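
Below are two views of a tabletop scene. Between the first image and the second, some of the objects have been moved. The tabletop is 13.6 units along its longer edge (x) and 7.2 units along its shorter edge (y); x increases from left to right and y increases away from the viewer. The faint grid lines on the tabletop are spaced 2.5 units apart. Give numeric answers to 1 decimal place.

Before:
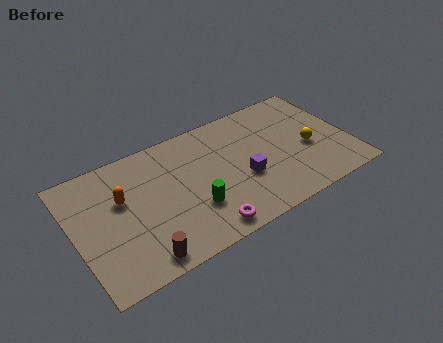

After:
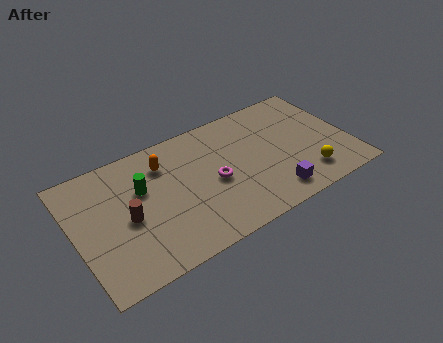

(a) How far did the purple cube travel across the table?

2.0

From (8.2, 2.8) to (9.4, 1.2), the purple cube covered √(1.2² + 1.6²) ≈ 2.0 units.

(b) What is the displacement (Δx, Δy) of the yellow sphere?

(-0.4, -1.6)

The yellow sphere started near (11.6, 3.1) and ended near (11.2, 1.5).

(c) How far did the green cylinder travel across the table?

3.2

From (5.6, 2.3) to (3.4, 4.6), the green cylinder covered √(2.2² + 2.3²) ≈ 3.2 units.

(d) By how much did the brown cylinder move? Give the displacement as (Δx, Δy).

(-0.3, 2.4)

The brown cylinder started near (2.8, 0.9) and ended near (2.5, 3.3).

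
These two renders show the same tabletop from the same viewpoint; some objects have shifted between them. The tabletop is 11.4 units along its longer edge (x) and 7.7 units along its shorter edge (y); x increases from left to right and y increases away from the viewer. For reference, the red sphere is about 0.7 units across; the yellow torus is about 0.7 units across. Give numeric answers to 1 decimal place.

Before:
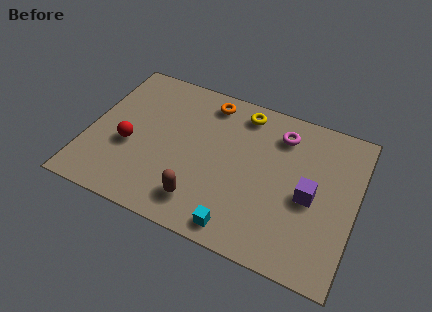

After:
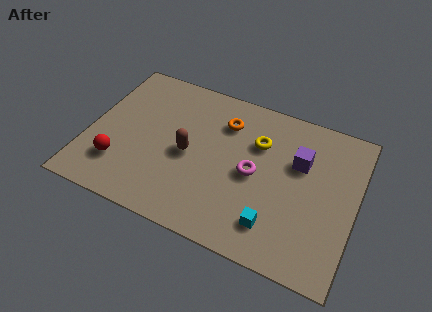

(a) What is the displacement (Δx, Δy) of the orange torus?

(0.8, -0.8)

The orange torus was at about (4.8, 6.6) and moved to about (5.6, 5.8).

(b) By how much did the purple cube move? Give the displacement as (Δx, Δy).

(-0.6, 1.5)

The purple cube started near (9.5, 3.5) and ended near (8.9, 5.0).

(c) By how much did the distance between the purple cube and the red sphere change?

+0.3

The distance was about 7.7 in the first image and 8.0 in the second, so they moved 0.3 units further apart.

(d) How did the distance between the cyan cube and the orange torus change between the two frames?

-1.1

Before: roughly 6.0 units apart; after: 4.9. That's 1.1 units closer together.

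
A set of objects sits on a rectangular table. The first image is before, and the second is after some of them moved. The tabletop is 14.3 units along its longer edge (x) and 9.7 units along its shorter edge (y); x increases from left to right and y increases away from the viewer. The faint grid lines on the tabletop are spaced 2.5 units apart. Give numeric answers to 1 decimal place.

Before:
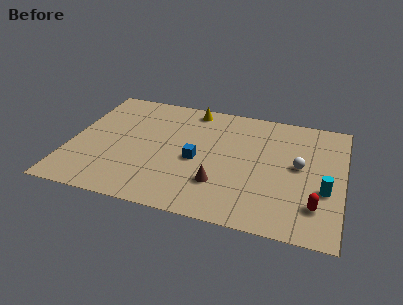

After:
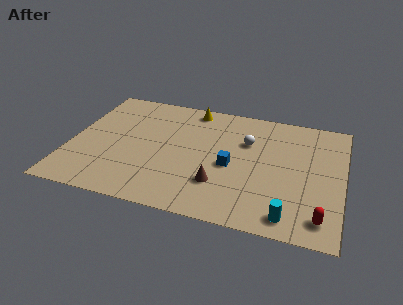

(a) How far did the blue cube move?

1.8

The blue cube was near (6.7, 4.3) before and (8.5, 4.3) after, so it travelled √(1.8² + 0.0²) ≈ 1.8 units.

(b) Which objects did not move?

the yellow cone and the brown cone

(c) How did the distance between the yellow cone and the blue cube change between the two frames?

+0.6

The distance was about 4.3 in the first image and 4.9 in the second, so they moved 0.6 units further apart.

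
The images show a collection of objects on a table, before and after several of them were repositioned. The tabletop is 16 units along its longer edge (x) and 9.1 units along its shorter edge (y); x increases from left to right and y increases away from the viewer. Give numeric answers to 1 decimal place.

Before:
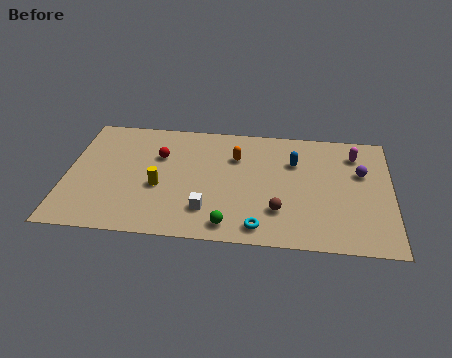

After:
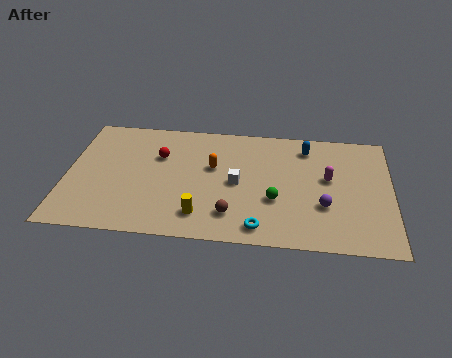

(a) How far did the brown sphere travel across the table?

2.4

From (10.5, 2.5) to (8.2, 2.0), the brown sphere covered √(2.3² + 0.5²) ≈ 2.4 units.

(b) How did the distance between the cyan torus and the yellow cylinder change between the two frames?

-2.6

They were about 5.6 units apart before and 3.0 after — 2.6 units closer together.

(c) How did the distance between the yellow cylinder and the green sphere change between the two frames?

-0.4

Before: roughly 4.3 units apart; after: 3.9. That's 0.4 units closer together.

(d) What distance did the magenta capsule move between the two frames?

2.4

The magenta capsule was near (14.2, 7.2) before and (12.9, 5.2) after, so it travelled √(1.3² + 2.0²) ≈ 2.4 units.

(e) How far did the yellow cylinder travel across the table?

2.8

From (4.6, 3.7) to (6.7, 1.8), the yellow cylinder covered √(2.1² + 1.9²) ≈ 2.8 units.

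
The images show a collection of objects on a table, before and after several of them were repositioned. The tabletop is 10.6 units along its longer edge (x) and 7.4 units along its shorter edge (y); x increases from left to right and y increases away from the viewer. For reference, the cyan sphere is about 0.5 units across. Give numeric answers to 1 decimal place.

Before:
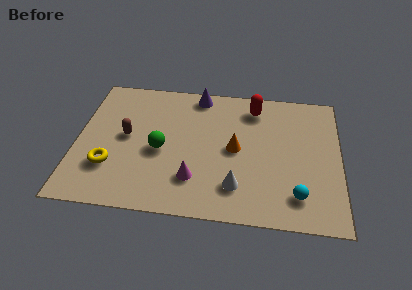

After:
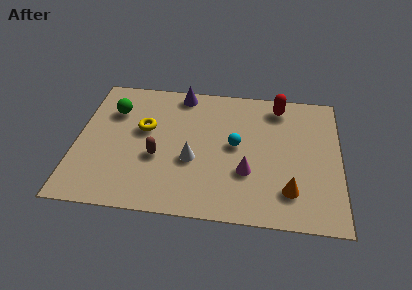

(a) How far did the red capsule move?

1.0

The red capsule moved from about (7.1, 6.1) to (8.1, 6.3), a distance of √(1.0² + 0.2²) ≈ 1.0.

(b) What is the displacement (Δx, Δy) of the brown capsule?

(1.3, -1.0)

The brown capsule was at about (2.0, 3.9) and moved to about (3.3, 2.9).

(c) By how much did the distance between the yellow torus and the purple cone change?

-3.0

The distance was about 5.6 in the first image and 2.6 in the second, so they moved 3.0 units closer together.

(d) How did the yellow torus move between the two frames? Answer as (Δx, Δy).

(1.3, 2.2)

From the two frames, the yellow torus sits at roughly (1.4, 2.2) before and (2.7, 4.4) after.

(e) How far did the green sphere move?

2.8

The green sphere was near (3.4, 3.3) before and (1.4, 5.3) after, so it travelled √(2.0² + 2.0²) ≈ 2.8 units.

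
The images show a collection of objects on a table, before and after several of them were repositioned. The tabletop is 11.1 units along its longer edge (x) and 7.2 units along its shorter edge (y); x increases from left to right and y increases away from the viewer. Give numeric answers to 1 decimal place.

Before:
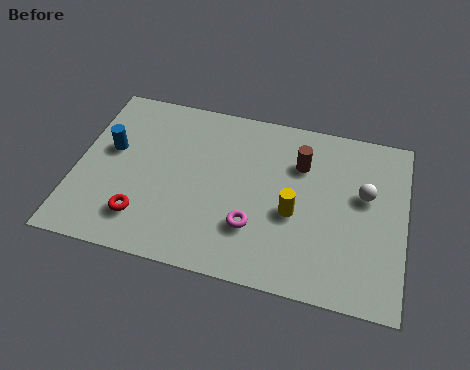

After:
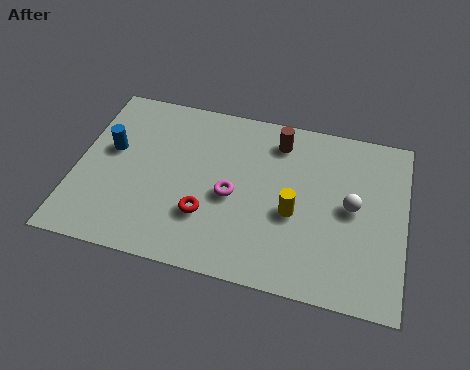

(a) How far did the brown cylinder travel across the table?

1.1

From (7.5, 5.1) to (6.7, 5.9), the brown cylinder covered √(0.8² + 0.8²) ≈ 1.1 units.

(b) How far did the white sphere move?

0.7

The white sphere moved from about (9.7, 4.3) to (9.3, 3.7), a distance of √(0.4² + 0.6²) ≈ 0.7.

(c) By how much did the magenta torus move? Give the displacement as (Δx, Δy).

(-0.8, 1.1)

From the two frames, the magenta torus sits at roughly (6.1, 2.1) before and (5.3, 3.2) after.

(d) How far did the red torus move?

2.2

From (2.4, 1.6) to (4.5, 2.2), the red torus covered √(2.1² + 0.6²) ≈ 2.2 units.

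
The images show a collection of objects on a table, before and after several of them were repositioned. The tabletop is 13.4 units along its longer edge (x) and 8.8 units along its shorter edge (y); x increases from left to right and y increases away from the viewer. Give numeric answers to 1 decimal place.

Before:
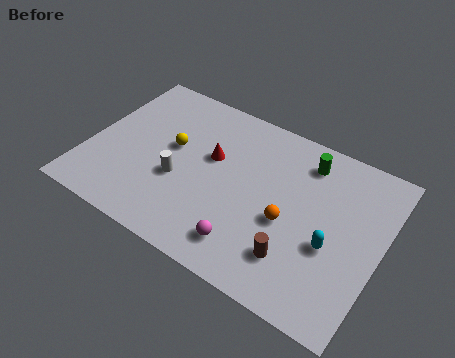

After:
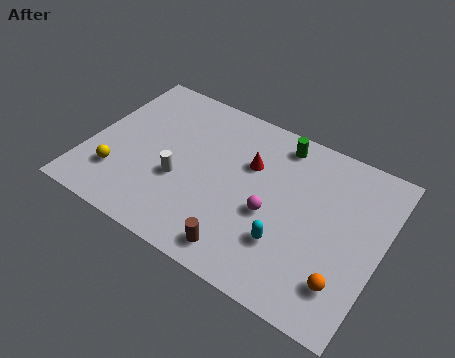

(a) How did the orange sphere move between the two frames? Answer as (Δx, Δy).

(2.8, -1.7)

The orange sphere started near (9.3, 3.7) and ended near (12.1, 2.0).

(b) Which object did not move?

the white cylinder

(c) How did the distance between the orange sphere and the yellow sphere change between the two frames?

+4.8

They were about 5.7 units apart before and 10.5 after — 4.8 units further apart.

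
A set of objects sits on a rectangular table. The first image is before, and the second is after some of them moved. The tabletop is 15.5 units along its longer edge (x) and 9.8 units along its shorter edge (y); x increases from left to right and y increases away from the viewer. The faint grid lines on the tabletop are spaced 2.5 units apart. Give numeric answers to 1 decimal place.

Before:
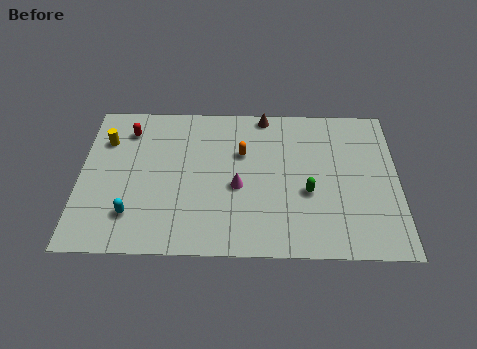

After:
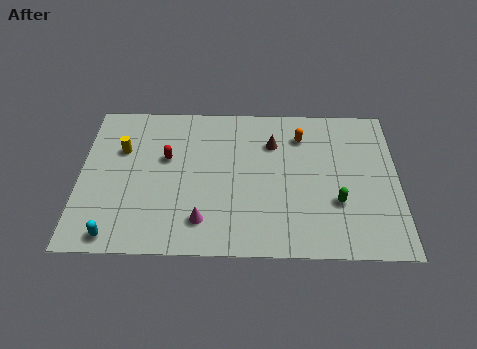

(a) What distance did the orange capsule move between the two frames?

3.1

The orange capsule moved from about (7.9, 6.4) to (10.8, 7.6), a distance of √(2.9² + 1.2²) ≈ 3.1.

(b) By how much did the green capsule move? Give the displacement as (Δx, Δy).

(1.4, -0.6)

From the two frames, the green capsule sits at roughly (11.1, 3.9) before and (12.5, 3.3) after.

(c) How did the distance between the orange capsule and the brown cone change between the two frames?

-1.3

They were about 2.8 units apart before and 1.5 after — 1.3 units closer together.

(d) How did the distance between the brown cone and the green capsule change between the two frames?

-0.6

The distance was about 5.5 in the first image and 4.9 in the second, so they moved 0.6 units closer together.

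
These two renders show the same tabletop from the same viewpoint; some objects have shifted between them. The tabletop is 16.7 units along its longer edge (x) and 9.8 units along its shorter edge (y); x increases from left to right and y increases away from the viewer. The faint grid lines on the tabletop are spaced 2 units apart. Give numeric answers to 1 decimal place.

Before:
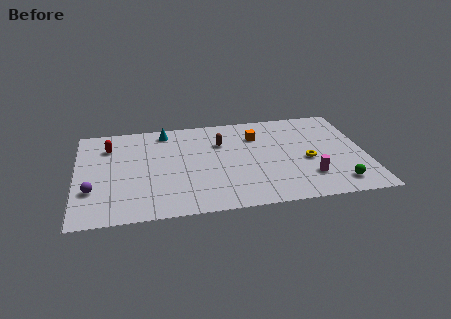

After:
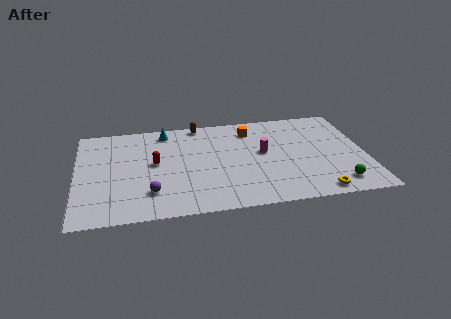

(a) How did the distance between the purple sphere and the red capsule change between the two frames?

-1.5

They were about 4.4 units apart before and 2.9 after — 1.5 units closer together.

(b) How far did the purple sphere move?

3.4

From (0.9, 3.1) to (4.2, 2.4), the purple sphere covered √(3.3² + 0.7²) ≈ 3.4 units.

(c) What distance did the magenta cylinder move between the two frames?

3.8

From (13.3, 2.5) to (10.8, 5.4), the magenta cylinder covered √(2.5² + 2.9²) ≈ 3.8 units.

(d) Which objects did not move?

the cyan cone and the green sphere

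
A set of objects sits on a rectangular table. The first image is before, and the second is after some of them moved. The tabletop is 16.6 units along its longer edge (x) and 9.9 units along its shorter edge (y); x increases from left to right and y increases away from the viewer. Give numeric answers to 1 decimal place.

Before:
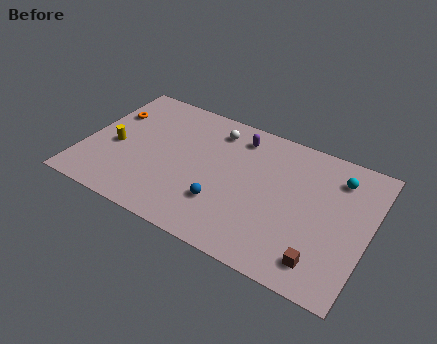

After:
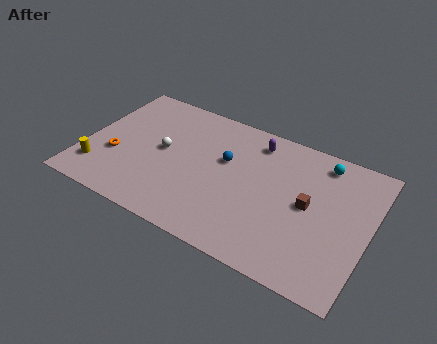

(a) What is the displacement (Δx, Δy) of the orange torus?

(0.8, -3.2)

From the two frames, the orange torus sits at roughly (1.1, 6.8) before and (1.9, 3.6) after.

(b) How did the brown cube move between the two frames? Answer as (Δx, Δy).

(-1.2, 3.4)

The brown cube was at about (14.3, 1.7) and moved to about (13.1, 5.1).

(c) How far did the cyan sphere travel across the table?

1.2

The cyan sphere was near (14.5, 7.8) before and (13.5, 8.5) after, so it travelled √(1.0² + 0.7²) ≈ 1.2 units.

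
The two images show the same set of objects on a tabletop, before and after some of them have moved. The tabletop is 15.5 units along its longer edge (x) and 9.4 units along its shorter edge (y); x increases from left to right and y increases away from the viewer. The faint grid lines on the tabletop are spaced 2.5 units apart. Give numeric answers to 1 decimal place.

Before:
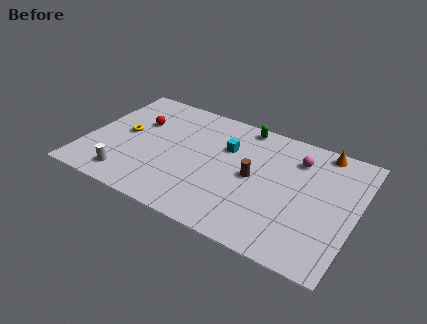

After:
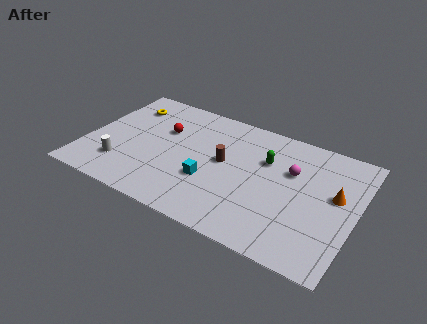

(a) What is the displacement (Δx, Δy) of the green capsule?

(1.6, -2.2)

The green capsule started near (8.6, 8.5) and ended near (10.2, 6.3).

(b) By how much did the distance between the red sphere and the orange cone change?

-0.6

They were about 10.7 units apart before and 10.1 after — 0.6 units closer together.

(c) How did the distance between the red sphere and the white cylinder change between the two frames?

-0.5

Before: roughly 4.7 units apart; after: 4.2. That's 0.5 units closer together.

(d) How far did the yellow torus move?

2.4

From (2.1, 4.9) to (1.8, 7.3), the yellow torus covered √(0.3² + 2.4²) ≈ 2.4 units.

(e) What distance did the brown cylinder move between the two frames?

1.8

The brown cylinder was near (9.7, 4.7) before and (7.9, 5.1) after, so it travelled √(1.8² + 0.4²) ≈ 1.8 units.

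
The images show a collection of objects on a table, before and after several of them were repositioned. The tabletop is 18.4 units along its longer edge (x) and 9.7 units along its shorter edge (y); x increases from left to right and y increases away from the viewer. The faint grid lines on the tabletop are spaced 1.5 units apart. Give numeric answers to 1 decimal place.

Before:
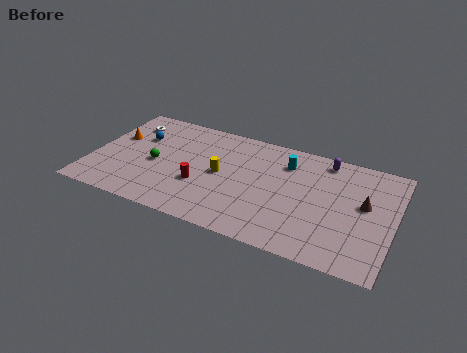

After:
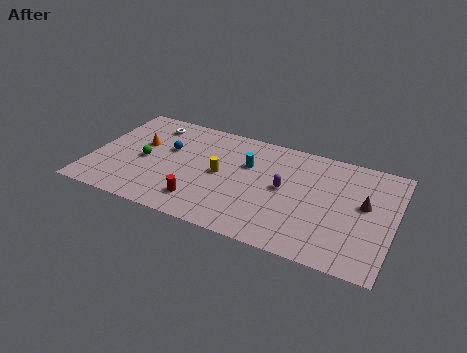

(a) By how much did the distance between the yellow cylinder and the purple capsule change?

-3.2

They were about 7.1 units apart before and 3.9 after — 3.2 units closer together.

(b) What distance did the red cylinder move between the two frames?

1.5

The red cylinder was near (6.8, 3.5) before and (7.0, 2.0) after, so it travelled √(0.2² + 1.5²) ≈ 1.5 units.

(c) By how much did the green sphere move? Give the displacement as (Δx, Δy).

(-0.7, 0.1)

The green sphere was at about (3.9, 4.4) and moved to about (3.2, 4.5).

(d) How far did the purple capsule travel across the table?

4.0

From (14.0, 8.5) to (11.8, 5.1), the purple capsule covered √(2.2² + 3.4²) ≈ 4.0 units.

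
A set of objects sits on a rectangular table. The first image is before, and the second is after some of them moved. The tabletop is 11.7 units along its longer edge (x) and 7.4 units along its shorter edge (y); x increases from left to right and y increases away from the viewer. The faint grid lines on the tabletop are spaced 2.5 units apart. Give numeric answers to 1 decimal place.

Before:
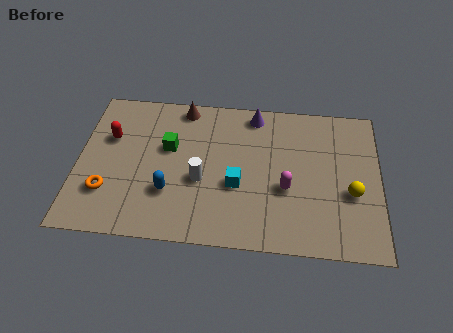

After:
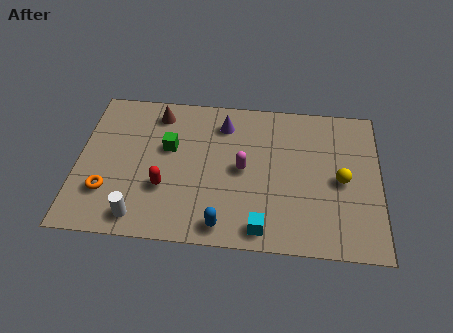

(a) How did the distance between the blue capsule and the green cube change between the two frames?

+2.0

They were about 2.2 units apart before and 4.2 after — 2.0 units further apart.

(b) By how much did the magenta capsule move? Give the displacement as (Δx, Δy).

(-1.7, 0.8)

The magenta capsule started near (8.1, 2.9) and ended near (6.4, 3.7).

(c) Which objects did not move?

the orange torus and the green cube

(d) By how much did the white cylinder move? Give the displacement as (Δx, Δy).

(-2.3, -2.0)

The white cylinder was at about (4.8, 3.0) and moved to about (2.5, 1.0).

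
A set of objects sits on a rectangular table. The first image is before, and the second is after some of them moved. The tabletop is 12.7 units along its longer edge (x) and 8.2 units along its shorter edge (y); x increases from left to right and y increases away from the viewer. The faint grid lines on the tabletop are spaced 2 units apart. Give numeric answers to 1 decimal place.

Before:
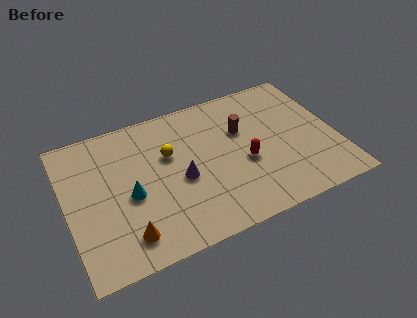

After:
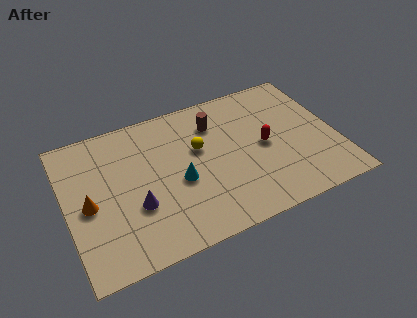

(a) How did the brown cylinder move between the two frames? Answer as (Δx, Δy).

(-1.2, 0.9)

The brown cylinder started near (8.4, 5.3) and ended near (7.2, 6.2).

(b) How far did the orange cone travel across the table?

2.7

The orange cone moved from about (2.5, 1.5) to (1.0, 3.8), a distance of √(1.5² + 2.3²) ≈ 2.7.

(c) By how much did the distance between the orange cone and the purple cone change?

-1.2

Before: roughly 3.5 units apart; after: 2.3. That's 1.2 units closer together.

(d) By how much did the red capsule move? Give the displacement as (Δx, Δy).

(1.0, 0.6)

The red capsule was at about (8.3, 3.4) and moved to about (9.3, 4.0).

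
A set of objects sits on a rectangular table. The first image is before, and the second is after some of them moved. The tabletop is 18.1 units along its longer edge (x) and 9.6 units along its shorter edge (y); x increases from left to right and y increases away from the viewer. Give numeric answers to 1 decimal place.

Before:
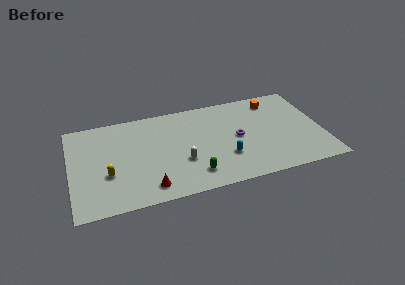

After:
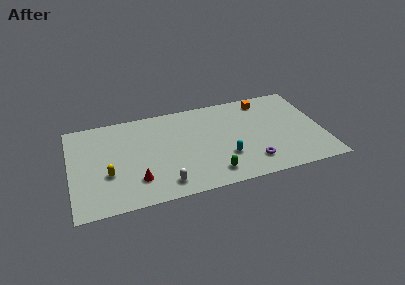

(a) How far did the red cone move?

1.2

The red cone was near (5.4, 1.5) before and (4.6, 2.4) after, so it travelled √(0.8² + 0.9²) ≈ 1.2 units.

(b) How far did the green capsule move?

1.3

The green capsule moved from about (8.6, 1.9) to (9.9, 1.6), a distance of √(1.3² + 0.3²) ≈ 1.3.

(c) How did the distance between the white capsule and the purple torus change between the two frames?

+2.0

They were about 4.3 units apart before and 6.3 after — 2.0 units further apart.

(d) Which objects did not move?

the yellow capsule and the cyan capsule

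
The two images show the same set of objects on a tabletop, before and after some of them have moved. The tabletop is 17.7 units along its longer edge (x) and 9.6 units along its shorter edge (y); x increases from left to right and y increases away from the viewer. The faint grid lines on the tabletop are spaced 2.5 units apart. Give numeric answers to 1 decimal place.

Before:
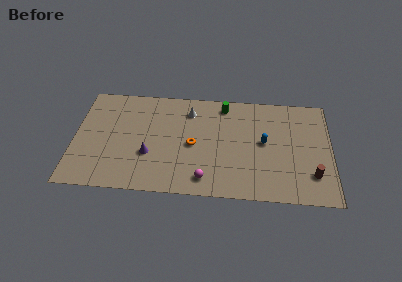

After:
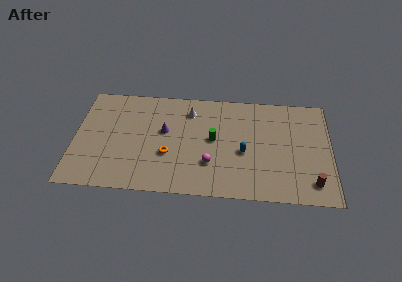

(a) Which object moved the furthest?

the green cylinder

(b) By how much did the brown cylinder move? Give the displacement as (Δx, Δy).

(0.0, -0.7)

The brown cylinder started near (16.4, 2.4) and ended near (16.4, 1.7).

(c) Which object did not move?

the white cone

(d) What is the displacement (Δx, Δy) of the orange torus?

(-1.7, -1.0)

The orange torus was at about (8.2, 4.5) and moved to about (6.5, 3.5).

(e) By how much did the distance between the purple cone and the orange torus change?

-1.1

The distance was about 3.2 in the first image and 2.1 in the second, so they moved 1.1 units closer together.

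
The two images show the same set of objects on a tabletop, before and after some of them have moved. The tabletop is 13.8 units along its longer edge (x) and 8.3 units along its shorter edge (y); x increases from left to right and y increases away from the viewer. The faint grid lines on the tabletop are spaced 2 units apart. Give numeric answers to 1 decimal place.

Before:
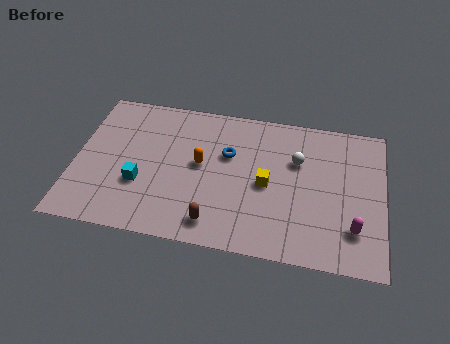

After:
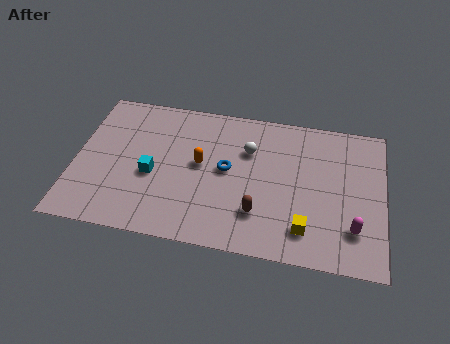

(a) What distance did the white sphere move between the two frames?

2.2

From (9.9, 5.5) to (7.7, 5.7), the white sphere covered √(2.2² + 0.2²) ≈ 2.2 units.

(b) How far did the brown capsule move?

2.1

The brown capsule was near (6.4, 1.3) before and (8.3, 2.2) after, so it travelled √(1.9² + 0.9²) ≈ 2.1 units.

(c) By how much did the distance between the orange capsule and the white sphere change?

-2.0

The distance was about 4.4 in the first image and 2.4 in the second, so they moved 2.0 units closer together.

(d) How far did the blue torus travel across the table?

0.9

The blue torus was near (6.8, 5.3) before and (6.8, 4.4) after, so it travelled √(0.0² + 0.9²) ≈ 0.9 units.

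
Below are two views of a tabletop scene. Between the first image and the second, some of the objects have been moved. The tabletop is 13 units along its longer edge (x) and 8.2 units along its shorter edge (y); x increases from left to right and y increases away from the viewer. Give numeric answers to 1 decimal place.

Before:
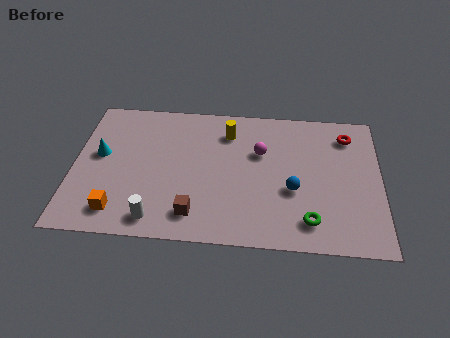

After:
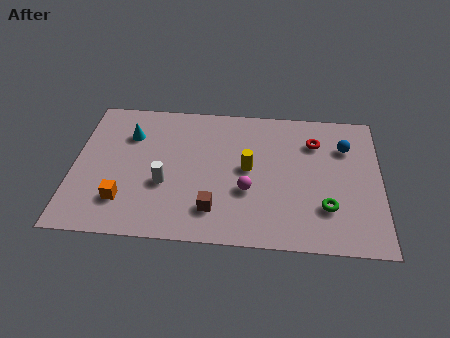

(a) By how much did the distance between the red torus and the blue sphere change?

-2.8

The distance was about 4.1 in the first image and 1.3 in the second, so they moved 2.8 units closer together.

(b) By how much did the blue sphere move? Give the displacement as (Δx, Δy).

(2.2, 2.7)

The blue sphere was at about (9.3, 3.2) and moved to about (11.5, 5.9).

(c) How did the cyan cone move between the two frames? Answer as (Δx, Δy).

(1.2, 1.3)

The cyan cone started near (1.1, 4.6) and ended near (2.3, 5.9).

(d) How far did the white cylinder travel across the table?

2.0

The white cylinder was near (3.6, 1.1) before and (3.9, 3.1) after, so it travelled √(0.3² + 2.0²) ≈ 2.0 units.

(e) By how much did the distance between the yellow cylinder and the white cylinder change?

-2.3

The distance was about 6.0 in the first image and 3.7 in the second, so they moved 2.3 units closer together.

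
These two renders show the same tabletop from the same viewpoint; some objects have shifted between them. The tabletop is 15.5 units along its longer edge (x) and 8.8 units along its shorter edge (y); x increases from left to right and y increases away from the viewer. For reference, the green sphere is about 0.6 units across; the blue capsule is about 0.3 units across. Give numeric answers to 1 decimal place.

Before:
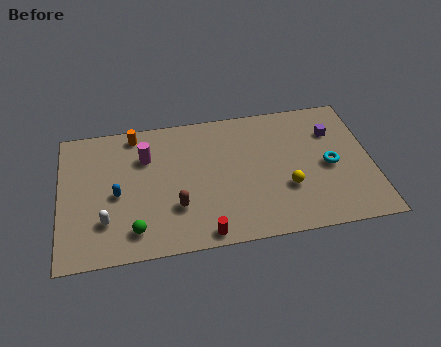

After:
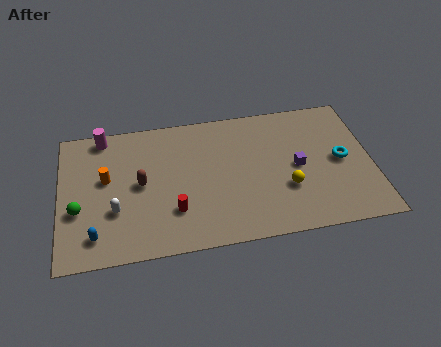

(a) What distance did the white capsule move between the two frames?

0.8

The white capsule was near (2.2, 2.4) before and (2.7, 3.0) after, so it travelled √(0.5² + 0.6²) ≈ 0.8 units.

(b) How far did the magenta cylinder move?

2.7

From (4.3, 6.2) to (2.2, 7.9), the magenta cylinder covered √(2.1² + 1.7²) ≈ 2.7 units.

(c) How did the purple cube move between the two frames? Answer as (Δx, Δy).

(-1.9, -2.0)

From the two frames, the purple cube sits at roughly (13.7, 6.3) before and (11.8, 4.3) after.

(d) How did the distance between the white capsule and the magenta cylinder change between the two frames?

+0.6

They were about 4.3 units apart before and 4.9 after — 0.6 units further apart.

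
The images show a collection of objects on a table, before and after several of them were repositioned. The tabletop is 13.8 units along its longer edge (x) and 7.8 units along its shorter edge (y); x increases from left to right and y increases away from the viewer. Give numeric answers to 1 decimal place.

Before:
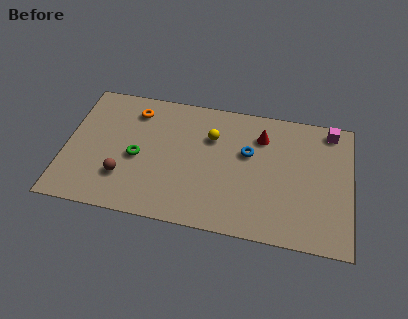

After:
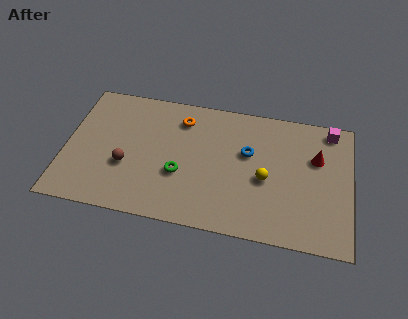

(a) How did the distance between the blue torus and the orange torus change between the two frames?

-2.2

The distance was about 5.8 in the first image and 3.6 in the second, so they moved 2.2 units closer together.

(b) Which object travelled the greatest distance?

the yellow sphere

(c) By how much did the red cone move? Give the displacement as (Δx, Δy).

(2.7, -0.8)

The red cone started near (9.4, 5.9) and ended near (12.1, 5.1).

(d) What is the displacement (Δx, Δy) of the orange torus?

(2.3, -0.1)

From the two frames, the orange torus sits at roughly (3.2, 6.3) before and (5.5, 6.2) after.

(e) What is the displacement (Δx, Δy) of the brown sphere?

(0.1, 0.7)

From the two frames, the brown sphere sits at roughly (2.9, 2.2) before and (3.0, 2.9) after.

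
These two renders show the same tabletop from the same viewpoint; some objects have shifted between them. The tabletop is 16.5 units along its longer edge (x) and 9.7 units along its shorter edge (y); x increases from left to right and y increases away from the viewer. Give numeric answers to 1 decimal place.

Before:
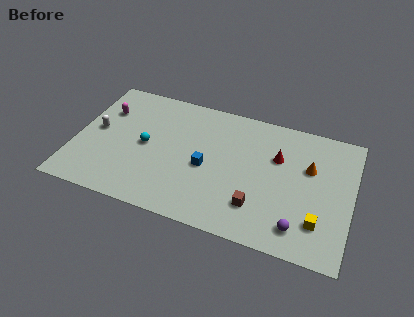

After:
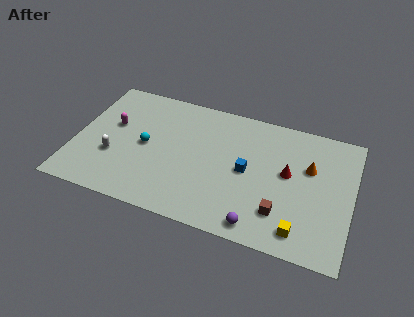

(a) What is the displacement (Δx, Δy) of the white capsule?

(1.2, -1.7)

The white capsule was at about (1.2, 5.1) and moved to about (2.4, 3.4).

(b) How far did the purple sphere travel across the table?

2.4

The purple sphere was near (13.6, 1.7) before and (11.3, 1.1) after, so it travelled √(2.3² + 0.6²) ≈ 2.4 units.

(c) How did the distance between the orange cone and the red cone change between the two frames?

-0.5

They were about 1.9 units apart before and 1.4 after — 0.5 units closer together.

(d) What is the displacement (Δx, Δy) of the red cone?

(0.7, -1.0)

The red cone was at about (12.0, 6.4) and moved to about (12.7, 5.4).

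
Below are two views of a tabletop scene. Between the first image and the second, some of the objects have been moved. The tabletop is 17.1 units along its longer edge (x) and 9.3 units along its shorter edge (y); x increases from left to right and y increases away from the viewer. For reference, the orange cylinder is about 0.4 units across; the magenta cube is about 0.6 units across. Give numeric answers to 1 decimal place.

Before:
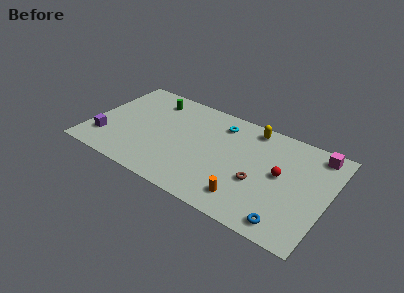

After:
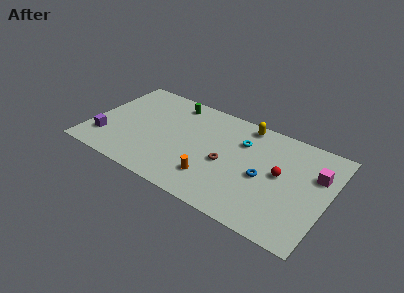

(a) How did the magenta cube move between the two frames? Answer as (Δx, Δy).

(0.2, -1.9)

From the two frames, the magenta cube sits at roughly (15.9, 8.1) before and (16.1, 6.2) after.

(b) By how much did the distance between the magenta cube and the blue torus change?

-3.0

Before: roughly 7.0 units apart; after: 4.0. That's 3.0 units closer together.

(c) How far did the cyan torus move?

1.9

The cyan torus moved from about (9.0, 7.5) to (10.7, 6.6), a distance of √(1.7² + 0.9²) ≈ 1.9.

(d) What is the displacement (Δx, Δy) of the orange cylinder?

(-2.5, 0.5)

The orange cylinder started near (11.7, 1.8) and ended near (9.2, 2.3).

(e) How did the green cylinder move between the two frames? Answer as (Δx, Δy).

(1.5, 0.4)

The green cylinder was at about (3.9, 7.6) and moved to about (5.4, 8.0).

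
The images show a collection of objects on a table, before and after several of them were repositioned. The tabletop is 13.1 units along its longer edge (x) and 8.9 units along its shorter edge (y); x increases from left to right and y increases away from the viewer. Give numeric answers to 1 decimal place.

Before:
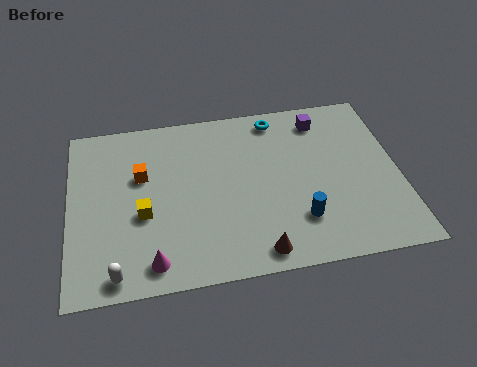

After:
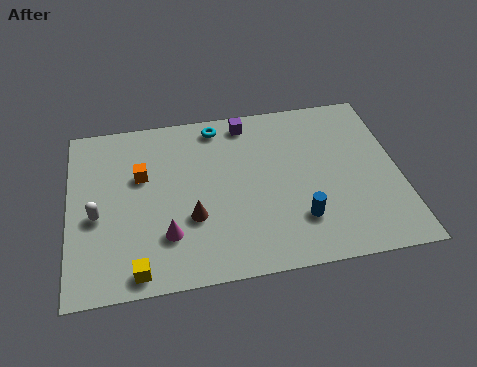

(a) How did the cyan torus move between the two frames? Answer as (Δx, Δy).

(-2.4, 0.0)

From the two frames, the cyan torus sits at roughly (8.4, 7.8) before and (6.0, 7.8) after.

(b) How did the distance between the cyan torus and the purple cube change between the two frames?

-0.6

Before: roughly 1.8 units apart; after: 1.2. That's 0.6 units closer together.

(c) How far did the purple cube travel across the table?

3.0

The purple cube moved from about (10.2, 7.4) to (7.2, 7.8), a distance of √(3.0² + 0.4²) ≈ 3.0.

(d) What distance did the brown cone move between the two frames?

3.3

The brown cone moved from about (7.3, 1.0) to (4.8, 3.1), a distance of √(2.5² + 2.1²) ≈ 3.3.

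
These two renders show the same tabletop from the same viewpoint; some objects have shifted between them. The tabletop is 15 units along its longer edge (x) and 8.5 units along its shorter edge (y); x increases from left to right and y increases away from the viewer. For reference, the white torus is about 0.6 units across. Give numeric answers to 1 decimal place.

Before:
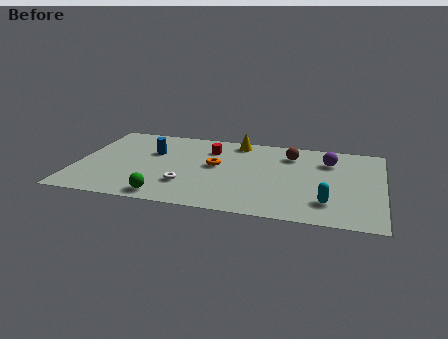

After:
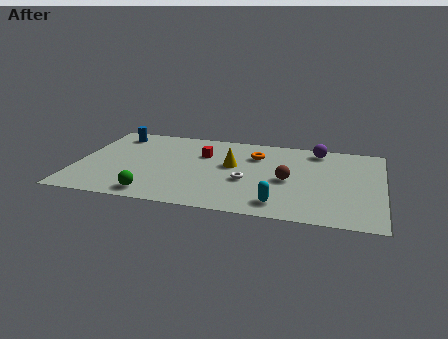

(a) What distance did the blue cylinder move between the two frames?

2.6

From (3.6, 5.5) to (1.6, 7.1), the blue cylinder covered √(2.0² + 1.6²) ≈ 2.6 units.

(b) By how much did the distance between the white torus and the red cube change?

-0.8

The distance was about 4.1 in the first image and 3.3 in the second, so they moved 0.8 units closer together.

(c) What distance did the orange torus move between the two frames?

2.4

The orange torus was near (6.8, 4.7) before and (8.7, 6.2) after, so it travelled √(1.9² + 1.5²) ≈ 2.4 units.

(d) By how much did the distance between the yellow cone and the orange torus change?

-1.2

Before: roughly 2.9 units apart; after: 1.7. That's 1.2 units closer together.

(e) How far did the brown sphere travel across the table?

2.7

From (10.4, 6.6) to (10.4, 3.9), the brown sphere covered √(0.0² + 2.7²) ≈ 2.7 units.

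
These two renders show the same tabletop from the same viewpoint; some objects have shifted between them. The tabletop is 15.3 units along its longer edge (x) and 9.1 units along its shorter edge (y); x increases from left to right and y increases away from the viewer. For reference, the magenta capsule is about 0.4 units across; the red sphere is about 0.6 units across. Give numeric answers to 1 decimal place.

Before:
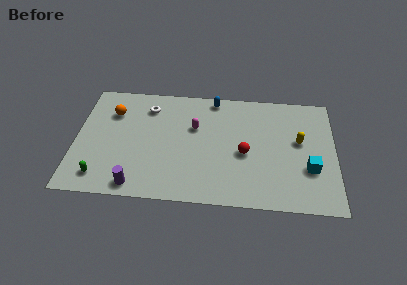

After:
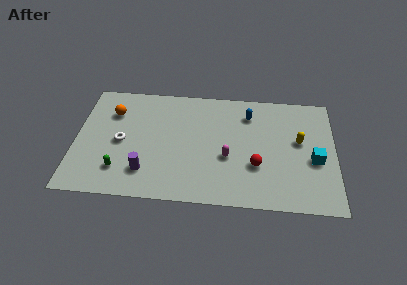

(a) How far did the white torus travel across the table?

3.3

The white torus moved from about (4.2, 7.2) to (2.7, 4.3), a distance of √(1.5² + 2.9²) ≈ 3.3.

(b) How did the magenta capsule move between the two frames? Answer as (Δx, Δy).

(2.0, -2.2)

The magenta capsule started near (7.0, 5.8) and ended near (9.0, 3.6).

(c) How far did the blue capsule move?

2.4

The blue capsule was near (8.1, 8.2) before and (10.2, 7.1) after, so it travelled √(2.1² + 1.1²) ≈ 2.4 units.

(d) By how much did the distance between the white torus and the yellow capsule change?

+1.3

The distance was about 9.2 in the first image and 10.5 in the second, so they moved 1.3 units further apart.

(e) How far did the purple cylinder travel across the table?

1.2

The purple cylinder was near (3.7, 1.0) before and (4.2, 2.1) after, so it travelled √(0.5² + 1.1²) ≈ 1.2 units.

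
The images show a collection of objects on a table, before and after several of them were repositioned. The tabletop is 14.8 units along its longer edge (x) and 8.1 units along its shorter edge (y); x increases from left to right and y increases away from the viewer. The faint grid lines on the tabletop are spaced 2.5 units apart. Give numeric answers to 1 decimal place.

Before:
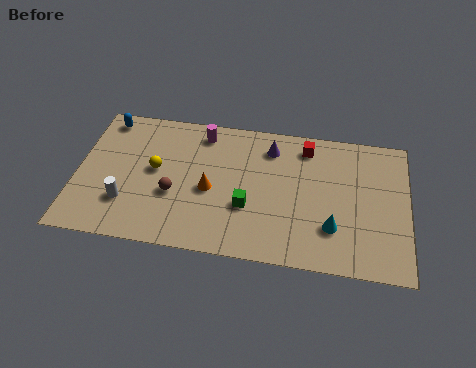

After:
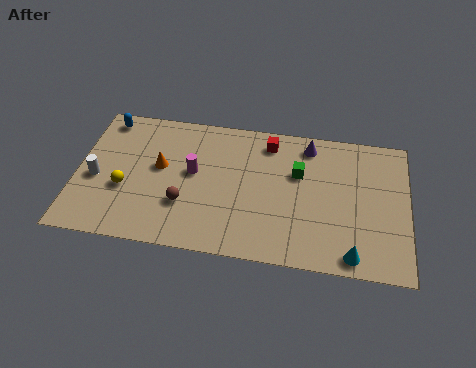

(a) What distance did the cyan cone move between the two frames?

1.7

The cyan cone moved from about (11.5, 2.3) to (12.4, 0.9), a distance of √(0.9² + 1.4²) ≈ 1.7.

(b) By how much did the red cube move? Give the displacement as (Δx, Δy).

(-1.7, 0.0)

The red cube started near (10.2, 6.8) and ended near (8.5, 6.8).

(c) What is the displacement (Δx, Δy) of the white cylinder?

(-1.4, 1.2)

The white cylinder started near (2.3, 2.3) and ended near (0.9, 3.5).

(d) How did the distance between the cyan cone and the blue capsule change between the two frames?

+1.4

The distance was about 11.5 in the first image and 12.9 in the second, so they moved 1.4 units further apart.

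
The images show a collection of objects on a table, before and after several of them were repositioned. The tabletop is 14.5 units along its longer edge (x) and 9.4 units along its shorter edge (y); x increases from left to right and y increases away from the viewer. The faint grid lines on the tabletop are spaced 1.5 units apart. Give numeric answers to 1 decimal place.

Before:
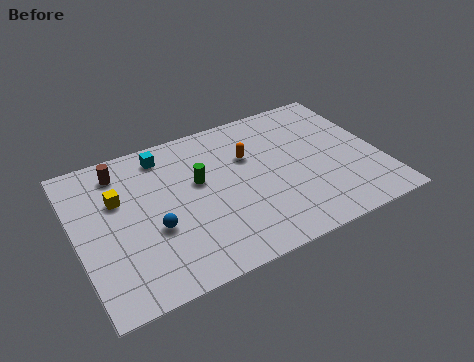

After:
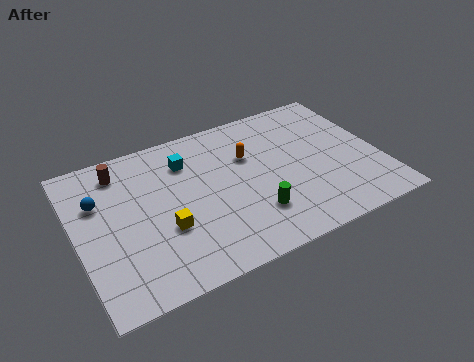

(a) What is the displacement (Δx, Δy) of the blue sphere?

(-2.3, 2.7)

The blue sphere started near (3.5, 3.6) and ended near (1.2, 6.3).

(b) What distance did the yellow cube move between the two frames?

3.3

The yellow cube moved from about (2.1, 6.1) to (4.0, 3.4), a distance of √(1.9² + 2.7²) ≈ 3.3.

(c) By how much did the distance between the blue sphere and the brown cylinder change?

-2.4

The distance was about 4.3 in the first image and 1.9 in the second, so they moved 2.4 units closer together.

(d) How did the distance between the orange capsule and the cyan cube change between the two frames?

-1.3

Before: roughly 4.3 units apart; after: 3.0. That's 1.3 units closer together.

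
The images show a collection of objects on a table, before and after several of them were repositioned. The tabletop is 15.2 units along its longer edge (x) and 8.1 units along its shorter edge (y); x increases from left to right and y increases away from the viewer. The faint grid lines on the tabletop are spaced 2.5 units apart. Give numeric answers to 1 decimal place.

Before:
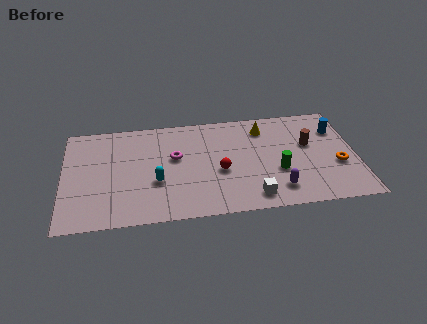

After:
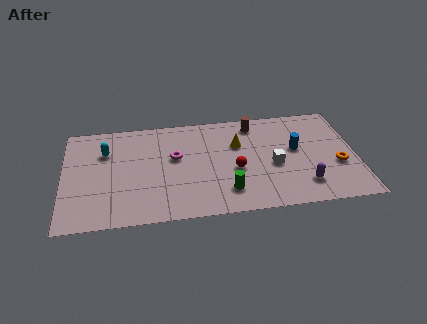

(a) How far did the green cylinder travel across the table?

3.0

From (11.1, 3.0) to (8.4, 1.8), the green cylinder covered √(2.7² + 1.2²) ≈ 3.0 units.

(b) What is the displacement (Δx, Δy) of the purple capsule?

(1.4, 0.2)

From the two frames, the purple capsule sits at roughly (11.0, 1.6) before and (12.4, 1.8) after.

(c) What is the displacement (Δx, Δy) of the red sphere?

(0.8, 0.0)

From the two frames, the red sphere sits at roughly (8.1, 3.4) before and (8.9, 3.4) after.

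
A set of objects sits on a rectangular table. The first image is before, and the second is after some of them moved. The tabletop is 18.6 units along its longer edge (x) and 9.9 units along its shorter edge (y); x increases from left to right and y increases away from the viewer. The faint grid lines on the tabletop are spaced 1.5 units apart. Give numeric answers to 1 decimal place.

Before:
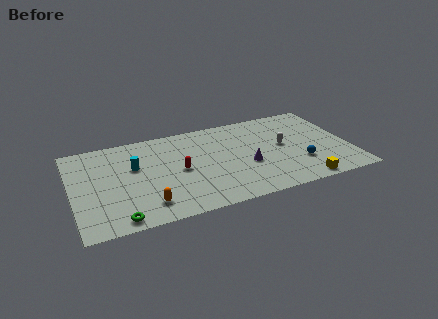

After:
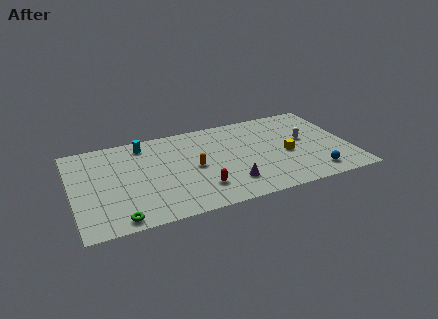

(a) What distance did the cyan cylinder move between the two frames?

2.4

The cyan cylinder moved from about (4.2, 6.1) to (5.0, 8.4), a distance of √(0.8² + 2.3²) ≈ 2.4.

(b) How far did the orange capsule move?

4.5

From (4.7, 1.9) to (8.1, 4.8), the orange capsule covered √(3.4² + 2.9²) ≈ 4.5 units.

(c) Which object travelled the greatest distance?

the orange capsule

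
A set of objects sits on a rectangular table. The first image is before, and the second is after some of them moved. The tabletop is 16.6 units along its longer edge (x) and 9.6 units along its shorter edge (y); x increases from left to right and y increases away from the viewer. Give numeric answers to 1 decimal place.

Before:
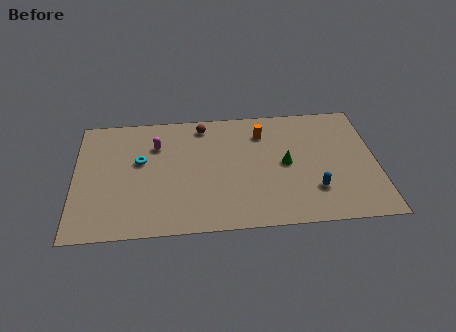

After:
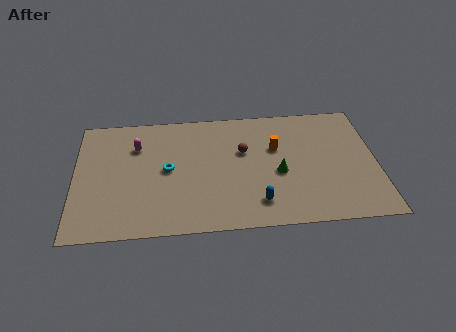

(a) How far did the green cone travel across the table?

0.8

From (11.6, 4.8) to (11.2, 4.1), the green cone covered √(0.4² + 0.7²) ≈ 0.8 units.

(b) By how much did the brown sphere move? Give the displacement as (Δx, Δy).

(2.2, -2.3)

The brown sphere was at about (7.1, 8.3) and moved to about (9.3, 6.0).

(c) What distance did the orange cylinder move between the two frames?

1.5

The orange cylinder was near (10.4, 7.4) before and (11.1, 6.1) after, so it travelled √(0.7² + 1.3²) ≈ 1.5 units.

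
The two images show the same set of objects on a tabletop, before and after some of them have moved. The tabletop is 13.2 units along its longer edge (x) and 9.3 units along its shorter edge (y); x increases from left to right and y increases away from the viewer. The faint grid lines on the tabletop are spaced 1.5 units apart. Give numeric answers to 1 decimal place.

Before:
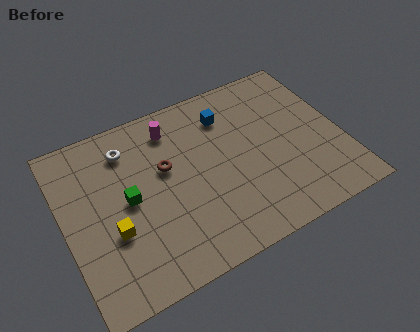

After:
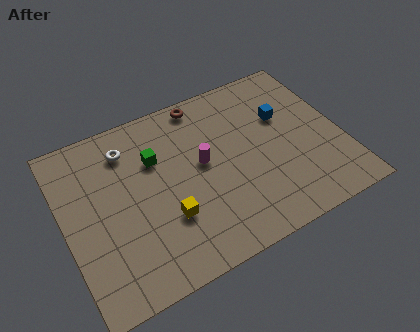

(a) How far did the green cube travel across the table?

2.2

The green cube moved from about (3.0, 4.7) to (4.5, 6.3), a distance of √(1.5² + 1.6²) ≈ 2.2.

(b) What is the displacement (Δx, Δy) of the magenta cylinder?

(1.1, -2.5)

The magenta cylinder was at about (5.5, 7.6) and moved to about (6.6, 5.1).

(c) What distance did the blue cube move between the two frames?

2.9

The blue cube moved from about (8.1, 7.2) to (10.7, 6.0), a distance of √(2.6² + 1.2²) ≈ 2.9.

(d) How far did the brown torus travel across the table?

3.6

The brown torus moved from about (4.9, 5.6) to (7.1, 8.4), a distance of √(2.2² + 2.8²) ≈ 3.6.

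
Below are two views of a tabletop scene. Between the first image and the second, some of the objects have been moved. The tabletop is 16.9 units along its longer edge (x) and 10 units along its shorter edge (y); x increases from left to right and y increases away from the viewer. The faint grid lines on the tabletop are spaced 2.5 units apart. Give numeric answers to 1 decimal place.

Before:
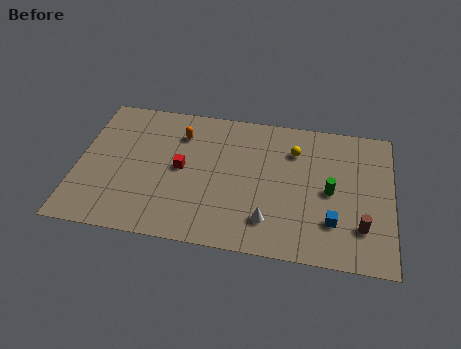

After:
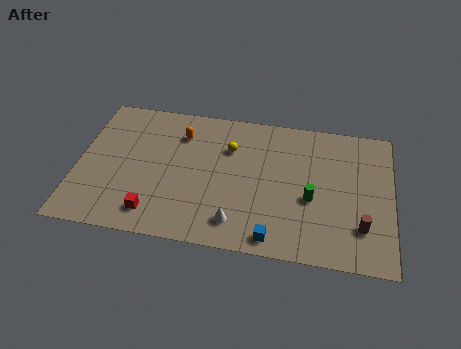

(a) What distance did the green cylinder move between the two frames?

1.2

The green cylinder moved from about (13.6, 4.8) to (12.6, 4.1), a distance of √(1.0² + 0.7²) ≈ 1.2.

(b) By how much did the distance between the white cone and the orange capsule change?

-0.7

Before: roughly 7.4 units apart; after: 6.7. That's 0.7 units closer together.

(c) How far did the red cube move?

3.6

The red cube was near (5.6, 5.1) before and (4.3, 1.7) after, so it travelled √(1.3² + 3.4²) ≈ 3.6 units.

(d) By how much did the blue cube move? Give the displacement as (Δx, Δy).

(-3.1, -1.6)

The blue cube started near (13.8, 2.7) and ended near (10.7, 1.1).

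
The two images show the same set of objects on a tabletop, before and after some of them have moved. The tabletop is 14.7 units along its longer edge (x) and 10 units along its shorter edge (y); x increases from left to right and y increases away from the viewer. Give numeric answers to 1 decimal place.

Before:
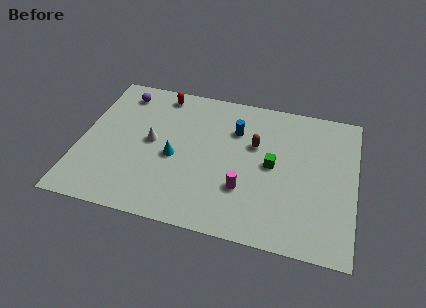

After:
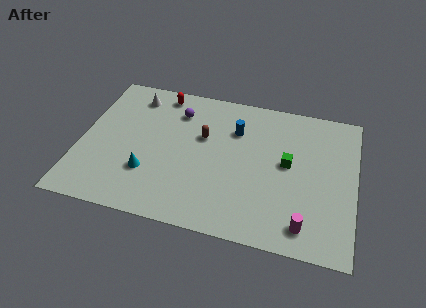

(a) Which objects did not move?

the blue cylinder and the red capsule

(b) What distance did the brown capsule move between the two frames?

2.8

The brown capsule was near (9.3, 6.3) before and (6.5, 6.2) after, so it travelled √(2.8² + 0.1²) ≈ 2.8 units.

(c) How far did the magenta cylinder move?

3.7

From (8.9, 3.1) to (12.2, 1.5), the magenta cylinder covered √(3.3² + 1.6²) ≈ 3.7 units.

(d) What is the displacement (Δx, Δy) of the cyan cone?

(-1.3, -1.4)

The cyan cone started near (5.1, 4.4) and ended near (3.8, 3.0).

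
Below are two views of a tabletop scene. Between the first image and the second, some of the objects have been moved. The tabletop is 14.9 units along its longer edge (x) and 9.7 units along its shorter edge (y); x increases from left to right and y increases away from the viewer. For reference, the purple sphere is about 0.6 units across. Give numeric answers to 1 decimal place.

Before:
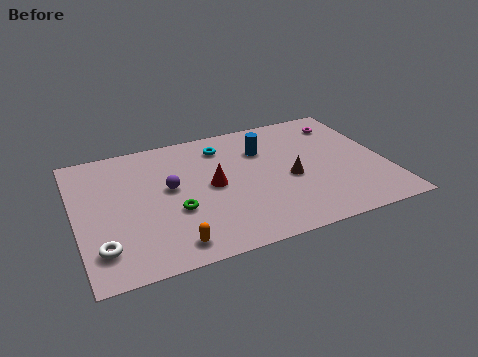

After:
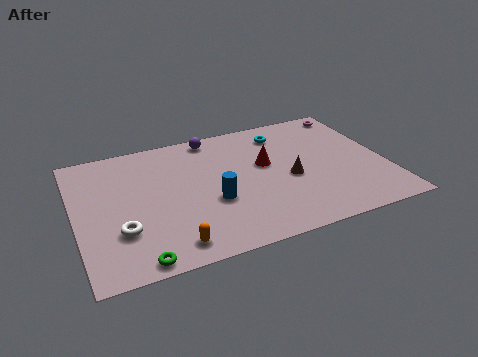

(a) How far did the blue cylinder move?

4.3

The blue cylinder moved from about (9.2, 6.9) to (6.4, 3.7), a distance of √(2.8² + 3.2²) ≈ 4.3.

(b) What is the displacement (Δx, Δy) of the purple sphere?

(2.4, 3.3)

The purple sphere was at about (4.5, 5.4) and moved to about (6.9, 8.7).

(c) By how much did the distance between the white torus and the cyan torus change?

+1.1

They were about 8.5 units apart before and 9.6 after — 1.1 units further apart.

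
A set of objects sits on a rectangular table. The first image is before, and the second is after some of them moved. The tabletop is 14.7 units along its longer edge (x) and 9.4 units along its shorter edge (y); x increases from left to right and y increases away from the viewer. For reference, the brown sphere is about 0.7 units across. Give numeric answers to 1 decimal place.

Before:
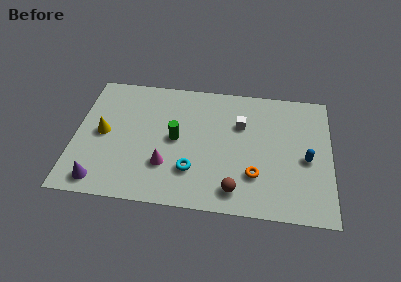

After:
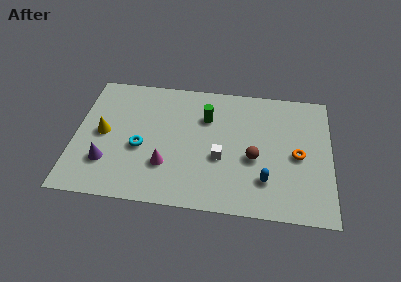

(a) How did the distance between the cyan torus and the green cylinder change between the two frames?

+2.2

They were about 2.4 units apart before and 4.6 after — 2.2 units further apart.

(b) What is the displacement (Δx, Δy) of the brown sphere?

(1.0, 2.4)

From the two frames, the brown sphere sits at roughly (9.3, 1.5) before and (10.3, 3.9) after.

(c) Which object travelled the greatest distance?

the cyan torus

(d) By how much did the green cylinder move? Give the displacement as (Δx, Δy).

(1.7, 1.8)

The green cylinder started near (5.8, 4.8) and ended near (7.5, 6.6).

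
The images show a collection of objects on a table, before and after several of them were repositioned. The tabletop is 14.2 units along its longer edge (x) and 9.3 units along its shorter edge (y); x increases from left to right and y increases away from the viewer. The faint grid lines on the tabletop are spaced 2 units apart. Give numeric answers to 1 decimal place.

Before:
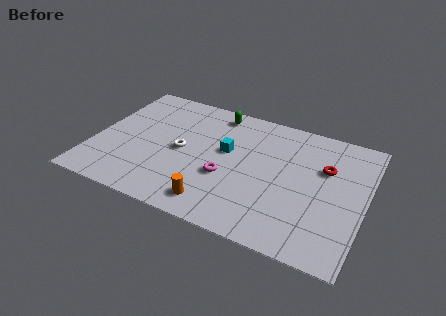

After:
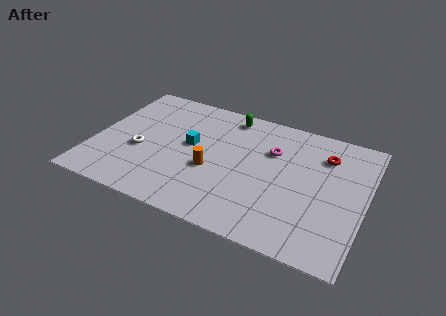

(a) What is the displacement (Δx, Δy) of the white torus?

(-2.1, -0.8)

The white torus was at about (4.6, 4.5) and moved to about (2.5, 3.7).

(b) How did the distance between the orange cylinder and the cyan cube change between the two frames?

-2.1

Before: roughly 4.0 units apart; after: 1.9. That's 2.1 units closer together.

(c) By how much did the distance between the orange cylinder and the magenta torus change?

+1.8

Before: roughly 2.1 units apart; after: 3.9. That's 1.8 units further apart.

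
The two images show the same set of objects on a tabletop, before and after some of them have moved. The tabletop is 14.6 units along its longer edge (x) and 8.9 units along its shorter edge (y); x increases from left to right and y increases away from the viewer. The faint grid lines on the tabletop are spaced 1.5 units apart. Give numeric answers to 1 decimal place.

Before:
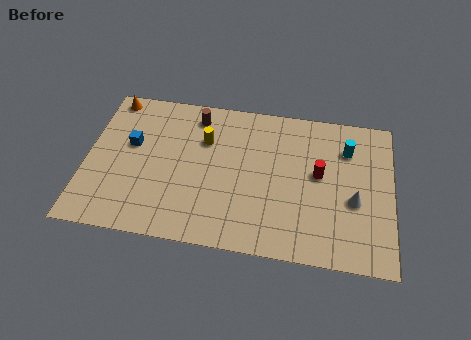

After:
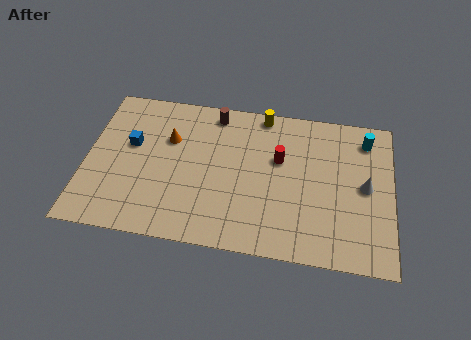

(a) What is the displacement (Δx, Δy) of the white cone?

(0.5, 0.9)

The white cone started near (12.8, 3.6) and ended near (13.3, 4.5).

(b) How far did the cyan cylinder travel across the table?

1.1

The cyan cylinder was near (12.4, 6.6) before and (13.3, 7.3) after, so it travelled √(0.9² + 0.7²) ≈ 1.1 units.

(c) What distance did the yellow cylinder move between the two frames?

3.4

From (5.6, 6.1) to (8.3, 8.1), the yellow cylinder covered √(2.7² + 2.0²) ≈ 3.4 units.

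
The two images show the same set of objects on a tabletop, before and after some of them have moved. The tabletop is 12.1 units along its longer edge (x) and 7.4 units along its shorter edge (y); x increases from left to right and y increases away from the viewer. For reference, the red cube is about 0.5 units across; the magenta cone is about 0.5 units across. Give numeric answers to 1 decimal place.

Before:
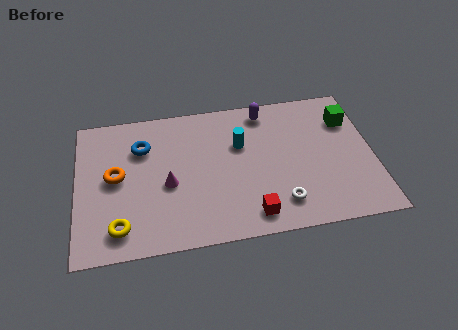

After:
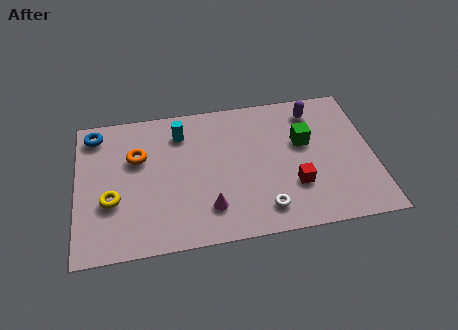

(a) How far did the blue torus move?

2.1

The blue torus was near (2.7, 5.3) before and (0.8, 6.3) after, so it travelled √(1.9² + 1.0²) ≈ 2.1 units.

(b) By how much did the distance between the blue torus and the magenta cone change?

+4.1

Before: roughly 2.3 units apart; after: 6.4. That's 4.1 units further apart.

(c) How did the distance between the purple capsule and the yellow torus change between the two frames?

+1.1

The distance was about 8.0 in the first image and 9.1 in the second, so they moved 1.1 units further apart.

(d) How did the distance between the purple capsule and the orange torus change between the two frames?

+0.7

They were about 6.7 units apart before and 7.4 after — 0.7 units further apart.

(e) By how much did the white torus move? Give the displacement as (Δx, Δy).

(-0.7, -0.2)

The white torus started near (8.2, 1.5) and ended near (7.5, 1.3).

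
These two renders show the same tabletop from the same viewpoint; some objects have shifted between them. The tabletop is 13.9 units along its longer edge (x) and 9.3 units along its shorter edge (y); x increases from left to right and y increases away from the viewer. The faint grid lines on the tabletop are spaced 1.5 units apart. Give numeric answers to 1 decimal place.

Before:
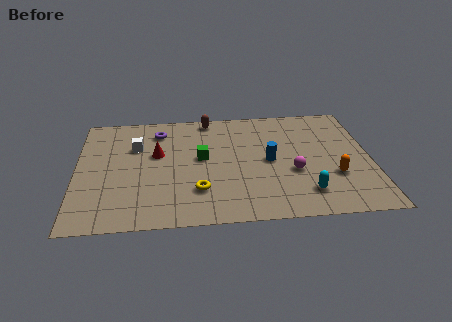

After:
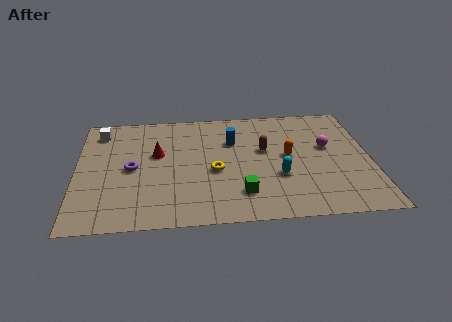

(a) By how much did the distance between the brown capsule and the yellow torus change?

-3.1

The distance was about 5.9 in the first image and 2.8 in the second, so they moved 3.1 units closer together.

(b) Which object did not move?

the red cone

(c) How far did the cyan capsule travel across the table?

1.8

The cyan capsule moved from about (10.7, 1.9) to (9.5, 3.3), a distance of √(1.2² + 1.4²) ≈ 1.8.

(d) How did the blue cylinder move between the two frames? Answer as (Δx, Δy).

(-1.7, 1.8)

From the two frames, the blue cylinder sits at roughly (9.1, 4.6) before and (7.4, 6.4) after.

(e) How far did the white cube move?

2.2

The white cube moved from about (2.8, 6.3) to (1.1, 7.7), a distance of √(1.7² + 1.4²) ≈ 2.2.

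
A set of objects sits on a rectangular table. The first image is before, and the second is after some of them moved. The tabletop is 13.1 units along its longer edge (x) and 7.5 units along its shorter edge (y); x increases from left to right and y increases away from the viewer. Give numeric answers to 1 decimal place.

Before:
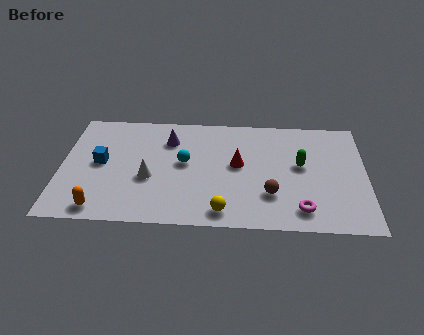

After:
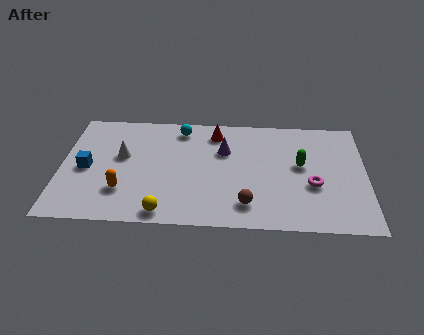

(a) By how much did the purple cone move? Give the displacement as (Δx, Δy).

(2.4, -0.6)

From the two frames, the purple cone sits at roughly (4.6, 5.6) before and (7.0, 5.0) after.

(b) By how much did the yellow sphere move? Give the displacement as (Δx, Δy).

(-2.5, -0.2)

The yellow sphere started near (7.0, 1.0) and ended near (4.5, 0.8).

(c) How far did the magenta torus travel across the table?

1.7

The magenta torus was near (10.3, 1.3) before and (10.8, 2.9) after, so it travelled √(0.5² + 1.6²) ≈ 1.7 units.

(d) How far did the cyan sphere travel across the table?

2.3

The cyan sphere was near (5.3, 4.1) before and (5.1, 6.4) after, so it travelled √(0.2² + 2.3²) ≈ 2.3 units.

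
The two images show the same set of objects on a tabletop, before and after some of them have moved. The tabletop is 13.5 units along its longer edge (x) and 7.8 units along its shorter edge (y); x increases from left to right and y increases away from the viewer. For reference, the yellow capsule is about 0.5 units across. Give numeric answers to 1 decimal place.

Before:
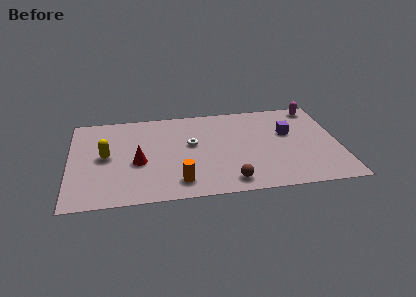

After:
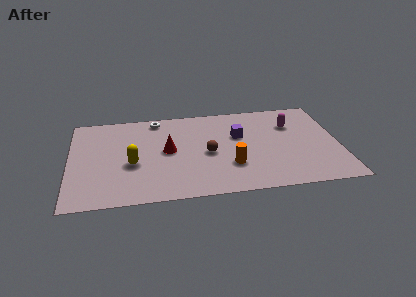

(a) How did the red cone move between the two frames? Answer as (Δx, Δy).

(1.5, 0.8)

From the two frames, the red cone sits at roughly (3.4, 3.3) before and (4.9, 4.1) after.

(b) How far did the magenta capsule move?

1.9

From (12.5, 6.9) to (11.2, 5.5), the magenta capsule covered √(1.3² + 1.4²) ≈ 1.9 units.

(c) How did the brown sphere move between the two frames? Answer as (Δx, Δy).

(-1.0, 2.5)

The brown sphere was at about (7.9, 1.1) and moved to about (6.9, 3.6).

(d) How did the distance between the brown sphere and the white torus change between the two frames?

+0.3

Before: roughly 3.8 units apart; after: 4.1. That's 0.3 units further apart.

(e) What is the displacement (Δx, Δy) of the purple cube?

(-2.5, 0.1)

The purple cube started near (11.0, 4.8) and ended near (8.5, 4.9).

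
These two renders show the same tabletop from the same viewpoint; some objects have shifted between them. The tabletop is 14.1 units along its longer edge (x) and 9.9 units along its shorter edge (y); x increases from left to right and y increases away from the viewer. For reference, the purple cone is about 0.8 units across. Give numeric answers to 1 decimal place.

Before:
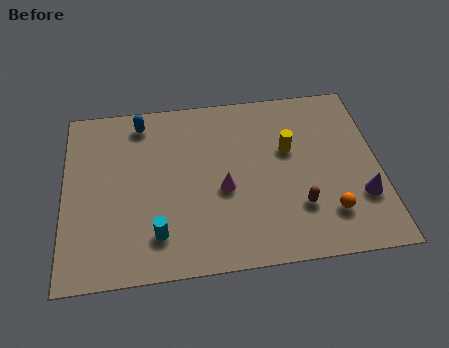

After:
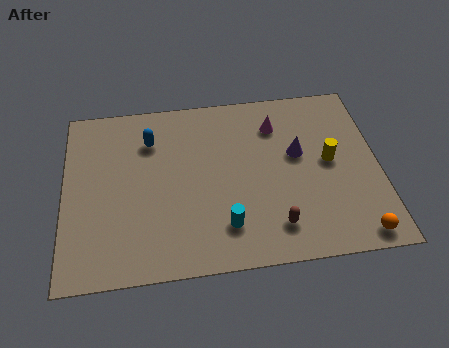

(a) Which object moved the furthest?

the magenta cone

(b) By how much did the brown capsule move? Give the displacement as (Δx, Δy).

(-1.1, -0.9)

The brown capsule started near (10.4, 2.8) and ended near (9.3, 1.9).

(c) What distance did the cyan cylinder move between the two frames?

3.0

From (4.1, 2.1) to (7.1, 2.2), the cyan cylinder covered √(3.0² + 0.1²) ≈ 3.0 units.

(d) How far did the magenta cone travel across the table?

4.2

The magenta cone moved from about (7.1, 4.2) to (9.6, 7.6), a distance of √(2.5² + 3.4²) ≈ 4.2.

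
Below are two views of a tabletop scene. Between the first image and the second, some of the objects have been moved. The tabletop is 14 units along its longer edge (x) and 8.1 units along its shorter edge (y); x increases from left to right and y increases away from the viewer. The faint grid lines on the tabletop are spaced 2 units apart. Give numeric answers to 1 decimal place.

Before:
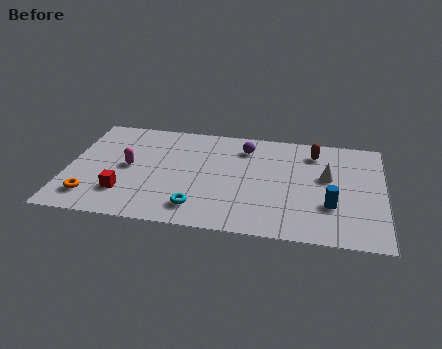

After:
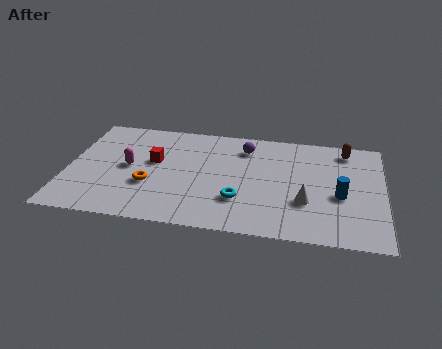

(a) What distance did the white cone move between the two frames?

2.2

The white cone moved from about (11.5, 4.7) to (10.6, 2.7), a distance of √(0.9² + 2.0²) ≈ 2.2.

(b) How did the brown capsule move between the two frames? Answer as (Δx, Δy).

(1.4, 0.4)

The brown capsule started near (10.9, 6.5) and ended near (12.3, 6.9).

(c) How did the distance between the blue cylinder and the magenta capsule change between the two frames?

+0.3

They were about 9.1 units apart before and 9.4 after — 0.3 units further apart.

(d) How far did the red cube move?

2.9

From (2.6, 2.1) to (3.8, 4.7), the red cube covered √(1.2² + 2.6²) ≈ 2.9 units.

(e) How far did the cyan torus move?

2.0

From (5.9, 1.5) to (7.7, 2.4), the cyan torus covered √(1.8² + 0.9²) ≈ 2.0 units.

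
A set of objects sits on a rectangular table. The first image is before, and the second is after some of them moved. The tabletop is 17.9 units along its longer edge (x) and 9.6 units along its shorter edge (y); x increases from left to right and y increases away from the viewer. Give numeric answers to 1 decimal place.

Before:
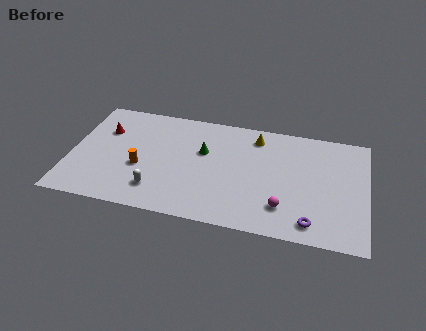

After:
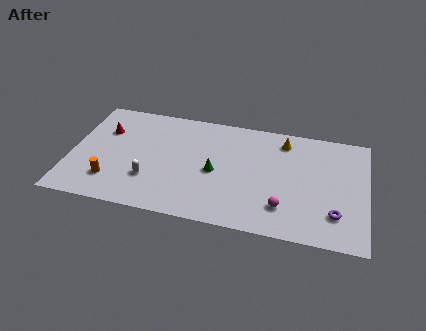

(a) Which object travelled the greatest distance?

the orange cylinder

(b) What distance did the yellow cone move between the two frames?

1.7

The yellow cone was near (11.1, 8.0) before and (12.8, 8.0) after, so it travelled √(1.7² + 0.0²) ≈ 1.7 units.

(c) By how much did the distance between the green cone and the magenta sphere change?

-1.5

Before: roughly 6.2 units apart; after: 4.7. That's 1.5 units closer together.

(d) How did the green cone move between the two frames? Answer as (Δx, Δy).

(0.8, -1.6)

The green cone started near (8.0, 6.0) and ended near (8.8, 4.4).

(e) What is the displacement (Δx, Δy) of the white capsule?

(-0.5, 0.8)

The white capsule was at about (5.4, 2.1) and moved to about (4.9, 2.9).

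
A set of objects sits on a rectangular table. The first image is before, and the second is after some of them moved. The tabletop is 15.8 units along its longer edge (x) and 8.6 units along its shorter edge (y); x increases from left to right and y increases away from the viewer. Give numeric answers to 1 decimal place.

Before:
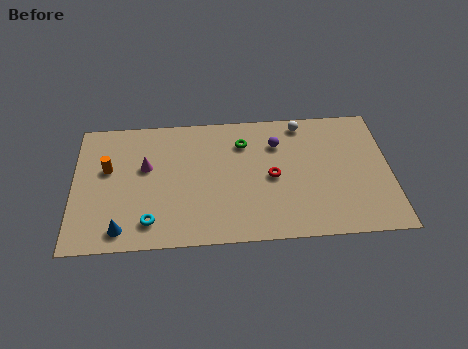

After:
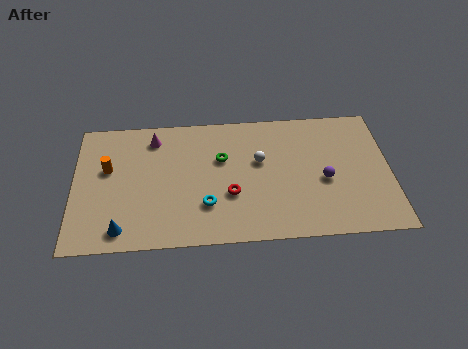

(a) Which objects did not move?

the orange cylinder and the blue cone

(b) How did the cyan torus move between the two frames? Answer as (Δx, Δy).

(2.8, 0.9)

From the two frames, the cyan torus sits at roughly (3.8, 1.6) before and (6.6, 2.5) after.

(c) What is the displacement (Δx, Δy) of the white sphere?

(-2.2, -2.4)

From the two frames, the white sphere sits at roughly (11.5, 7.6) before and (9.3, 5.2) after.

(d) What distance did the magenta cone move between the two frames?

1.9

From (3.6, 5.2) to (4.0, 7.1), the magenta cone covered √(0.4² + 1.9²) ≈ 1.9 units.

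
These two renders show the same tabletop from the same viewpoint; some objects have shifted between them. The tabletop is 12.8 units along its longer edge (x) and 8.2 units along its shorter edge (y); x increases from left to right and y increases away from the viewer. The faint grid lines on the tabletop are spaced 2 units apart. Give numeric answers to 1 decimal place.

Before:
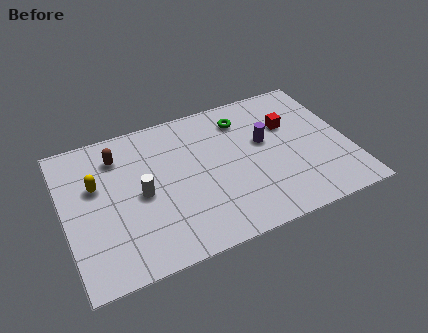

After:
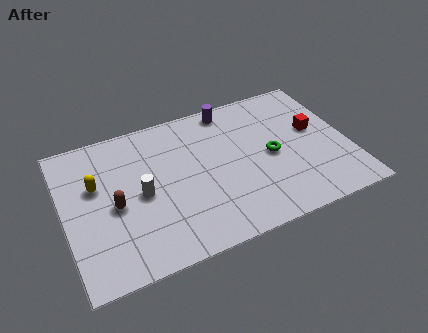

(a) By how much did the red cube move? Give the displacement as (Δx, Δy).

(1.1, -0.7)

From the two frames, the red cube sits at roughly (10.3, 5.4) before and (11.4, 4.7) after.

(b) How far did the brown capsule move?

2.7

The brown capsule was near (2.6, 6.4) before and (2.2, 3.7) after, so it travelled √(0.4² + 2.7²) ≈ 2.7 units.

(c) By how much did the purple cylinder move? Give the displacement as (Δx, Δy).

(-1.3, 2.5)

From the two frames, the purple cylinder sits at roughly (9.1, 4.8) before and (7.8, 7.3) after.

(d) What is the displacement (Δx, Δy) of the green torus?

(1.0, -2.6)

From the two frames, the green torus sits at roughly (8.3, 6.5) before and (9.3, 3.9) after.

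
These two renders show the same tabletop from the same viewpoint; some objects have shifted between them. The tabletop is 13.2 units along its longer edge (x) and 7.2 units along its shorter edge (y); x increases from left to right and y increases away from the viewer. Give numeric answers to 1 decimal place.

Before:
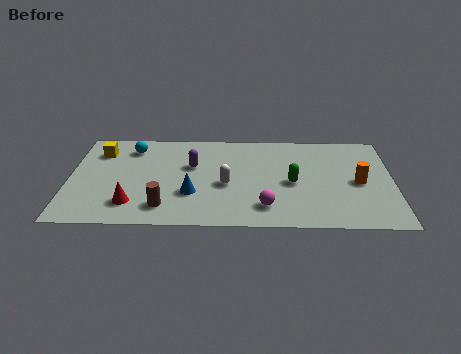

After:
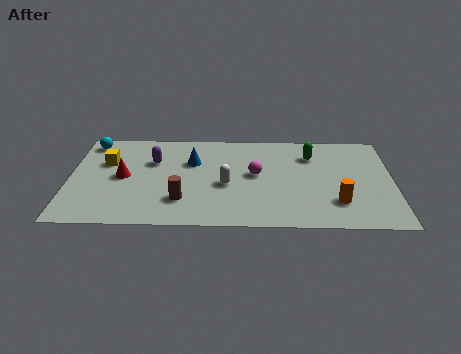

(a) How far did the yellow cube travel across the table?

0.9

From (1.2, 5.5) to (1.5, 4.7), the yellow cube covered √(0.3² + 0.8²) ≈ 0.9 units.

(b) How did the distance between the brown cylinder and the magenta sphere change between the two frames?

-0.5

The distance was about 4.1 in the first image and 3.6 in the second, so they moved 0.5 units closer together.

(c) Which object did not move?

the white capsule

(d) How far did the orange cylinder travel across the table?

1.7

The orange cylinder moved from about (11.8, 3.4) to (10.9, 1.9), a distance of √(0.9² + 1.5²) ≈ 1.7.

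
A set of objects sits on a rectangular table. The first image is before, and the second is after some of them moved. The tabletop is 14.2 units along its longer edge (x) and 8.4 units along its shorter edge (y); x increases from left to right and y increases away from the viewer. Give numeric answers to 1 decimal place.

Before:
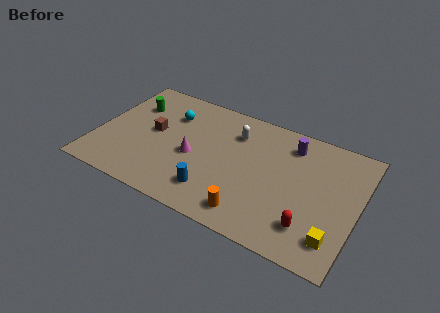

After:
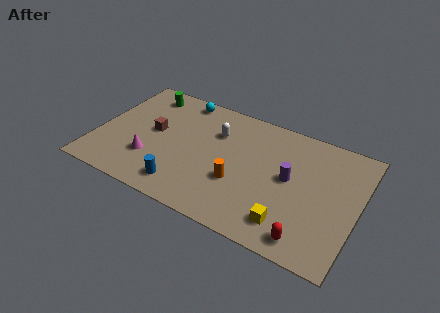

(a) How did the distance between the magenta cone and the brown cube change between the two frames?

-0.4

The distance was about 2.4 in the first image and 2.0 in the second, so they moved 0.4 units closer together.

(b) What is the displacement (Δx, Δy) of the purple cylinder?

(0.2, -2.3)

From the two frames, the purple cylinder sits at roughly (10.3, 6.8) before and (10.5, 4.5) after.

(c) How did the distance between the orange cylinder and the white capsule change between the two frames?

-1.9

They were about 5.2 units apart before and 3.3 after — 1.9 units closer together.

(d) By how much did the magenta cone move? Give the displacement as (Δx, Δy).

(-2.2, -1.2)

From the two frames, the magenta cone sits at roughly (5.3, 3.7) before and (3.1, 2.5) after.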